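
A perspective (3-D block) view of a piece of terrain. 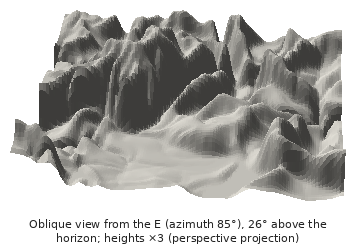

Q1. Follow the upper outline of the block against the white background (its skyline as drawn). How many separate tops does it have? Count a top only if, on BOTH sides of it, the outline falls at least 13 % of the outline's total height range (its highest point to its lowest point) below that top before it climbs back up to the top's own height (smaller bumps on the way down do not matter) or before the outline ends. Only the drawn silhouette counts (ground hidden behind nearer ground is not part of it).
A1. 3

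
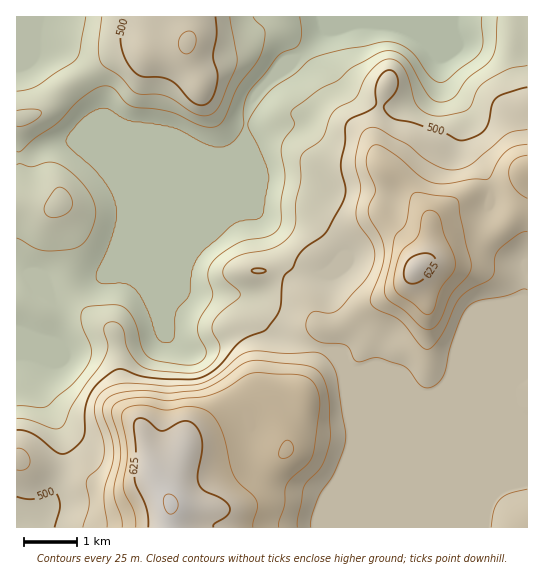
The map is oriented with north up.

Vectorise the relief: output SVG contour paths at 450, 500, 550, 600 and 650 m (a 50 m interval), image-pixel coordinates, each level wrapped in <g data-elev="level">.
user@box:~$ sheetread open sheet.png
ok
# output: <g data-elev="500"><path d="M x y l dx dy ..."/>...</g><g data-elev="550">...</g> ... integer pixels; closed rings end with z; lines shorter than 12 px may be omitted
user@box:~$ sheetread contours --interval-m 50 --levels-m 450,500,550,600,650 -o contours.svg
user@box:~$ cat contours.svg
<g data-elev="450"><path d="M17 238l17 10 9 3 15 0 17-3 8-5 6-7 5-13 2-10-2-11-6-12-12-13-13-11-12-4-18 5-12-3-4 1"/><path d="M17 151l4 0 14-13 22-14 26-27 12-8 8-3 6 0 5 3 11 13 8 5 37 5 35 15 8 0 5-1 7-8 13-32 18-23 6-12 3-13 0-8-12-13"/><path d="M86 17l-7 36-4 7-38 26-10 4-10 1"/><path d="M497 17l-1 29-4 12-6 7-18 13-11 17-7 5-9 2-9-3-6-7-19-33-9-6-11-2-9 2-26 14-14 13-20 10-26 20-1 4 3 8 0 4-10 13-3 10 4 28-4 24-1 24-3 6-7 5-25 4-11 5-16 11-7 9-3 10 4 16 0 6-12 21-2 9 1 8 7 16-1 6-3 4-7 3-8 1-26-3-10-3-4-4-4-5-7-27-10-14-11-4-26 1-6 3-2 6 1 11 9 24-1 9-6 11-13 15-24 21-6 2-24-2"/></g><g data-elev="500"><path d="M17 497l16 2 18-7 4 0 4 6 1 8-5 21"/><path d="M254 273l7 0 5-2-3-2-8-1-3 2z"/><path d="M527 87l-23 7-7 4-4 5-4 19-4 8-10 6-14 4-18-8-32-10-16-3-6-4-4-5-1-4 11-14 3-11-1-6-4-4-4-1-4 2-5 5-4 8-1 21-7 5-18 8-4 6-1 18-4 20 5 27-4 13-16 30-23 17-5 7-5 11-8 7-3 8-2 27-14 20-25 11-23 26-9 7-10 4-9 1-28 0-21-3-19-7-9 2-15 12-7 10-6 16-1 28-7 9-11 7-4 1-5-2-26-19-8-3-6 0"/><path d="M126 17l-5 14 0 12 4 15 8 12 9 6 19 1 9 3 7 5 14 16 6 3 5 1 5-1 4-5 6-17 0-9-4-16 4-23-2-17"/></g><g data-elev="550"><path d="M297 527l1-9 6-31 3-5 15-16 8-23-1-38-2-16-5-14-10-8-10-2-45-5-14 4-24 17-17 8-33 4-22-2-17 0-15 3-9 5-3 6 0 8 8 24 3 16-1 10-9 30 3 34"/><path d="M527 144l-12 2-9 5-7 8-8 16-4 4-14 0-31 5-9-1-10-4-24-21-17-12-7-1-4 2-4 7-1 9 9 27-6 16-1 7 2 6 11 19 3 15-2 16-11 28 0 6 6 6 22 11 23 27 4 2 4 0 12-15 13-29 6-8 8-7 18-9 5-4 2-6 1-14 4-7 19-16 9-2"/></g><g data-elev="600"><path d="M253 527l4-18 0-8-4-6-15-13-4-7-11-41-5-11-5-8-8-5-11-3-9 0-19 3-25-5-9 1-6 2-3 3-1 6 5 36-4 34 2 7 9 18 2 15"/><path d="M281 458l6 0 6-5 0-7-4-6-4 1-5 6-1 7z"/><path d="M425 314l5 0 3-3 7-21 13-17 2-8-1-10-9-20-6-18-4-5-5-2-4 1-4 4-5 22-12 11-4 5-4 12-3 16 0 6 3 6 16 10z"/></g><g data-elev="650"><path d="M170 514l5-2 3-7-3-8-6-3-4 2-2 6 3 8z"/></g>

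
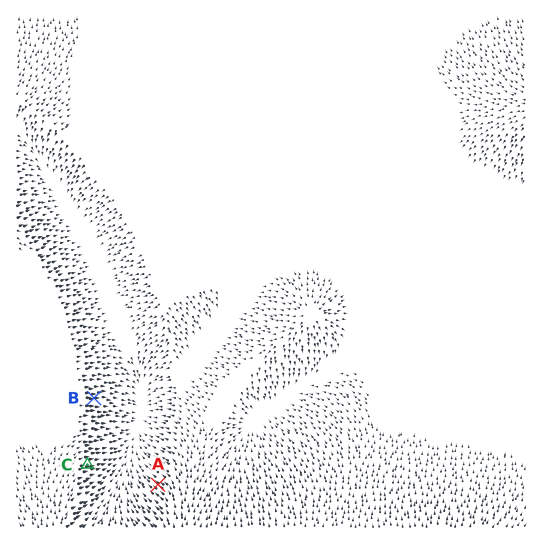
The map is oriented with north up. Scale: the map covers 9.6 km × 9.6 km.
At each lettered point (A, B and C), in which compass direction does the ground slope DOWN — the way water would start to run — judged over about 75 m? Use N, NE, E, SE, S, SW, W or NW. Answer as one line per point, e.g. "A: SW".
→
A: NW
B: E
C: E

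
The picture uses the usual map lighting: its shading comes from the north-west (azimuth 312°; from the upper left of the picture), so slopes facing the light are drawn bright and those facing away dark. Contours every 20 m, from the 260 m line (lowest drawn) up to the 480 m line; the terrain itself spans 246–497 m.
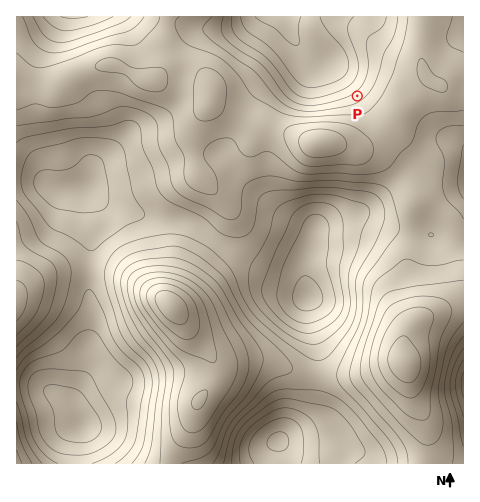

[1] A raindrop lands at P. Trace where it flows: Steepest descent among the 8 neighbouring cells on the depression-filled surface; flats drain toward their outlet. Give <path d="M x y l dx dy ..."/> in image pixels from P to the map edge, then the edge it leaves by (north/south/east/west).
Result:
<path d="M357 96l-29-29 0-1-7 0-28-27-3-7-2-15"/>
exit: north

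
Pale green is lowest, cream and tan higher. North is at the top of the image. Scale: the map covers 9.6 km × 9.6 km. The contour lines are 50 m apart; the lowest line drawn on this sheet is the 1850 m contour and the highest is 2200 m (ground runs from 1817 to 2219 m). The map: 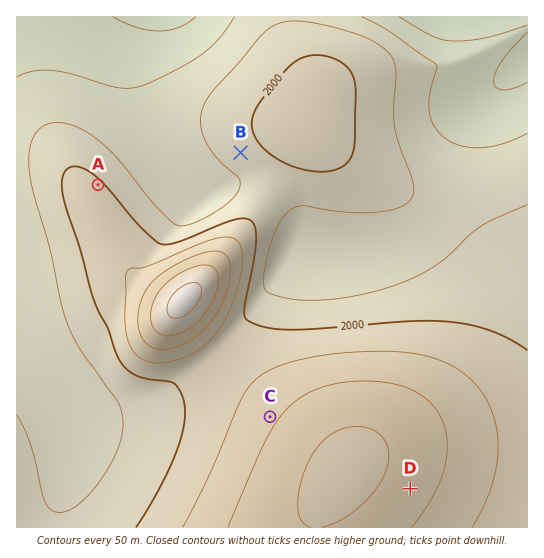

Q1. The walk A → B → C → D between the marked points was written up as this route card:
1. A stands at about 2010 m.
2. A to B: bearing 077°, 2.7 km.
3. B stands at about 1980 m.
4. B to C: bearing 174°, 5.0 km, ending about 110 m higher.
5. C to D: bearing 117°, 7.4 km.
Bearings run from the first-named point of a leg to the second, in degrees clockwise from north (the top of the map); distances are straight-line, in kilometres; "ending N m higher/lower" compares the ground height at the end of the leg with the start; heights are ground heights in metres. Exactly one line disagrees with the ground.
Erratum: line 5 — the distance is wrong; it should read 3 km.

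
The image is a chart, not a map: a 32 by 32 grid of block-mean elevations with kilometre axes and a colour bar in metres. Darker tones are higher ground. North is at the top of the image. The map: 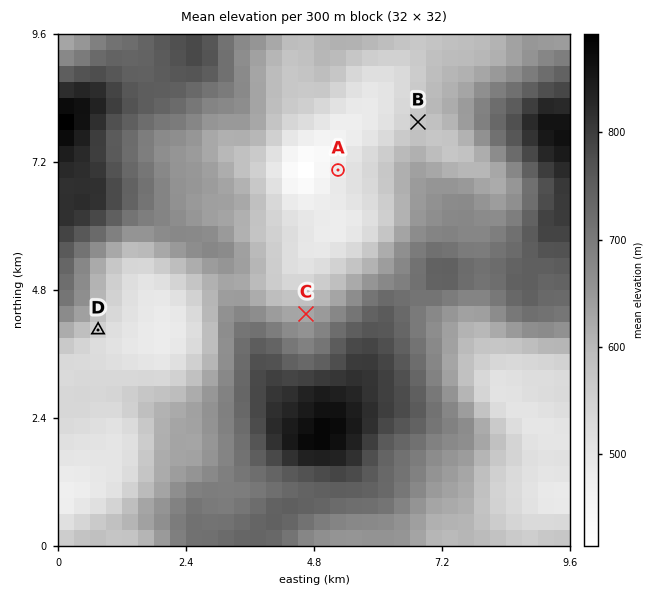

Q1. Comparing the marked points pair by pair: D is lower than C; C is higher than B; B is higher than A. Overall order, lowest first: A D B C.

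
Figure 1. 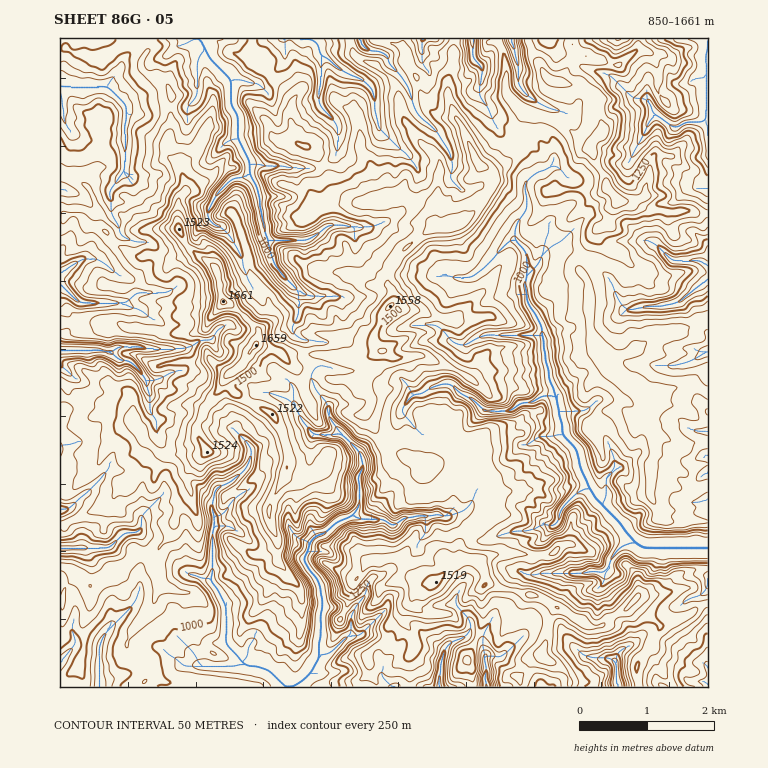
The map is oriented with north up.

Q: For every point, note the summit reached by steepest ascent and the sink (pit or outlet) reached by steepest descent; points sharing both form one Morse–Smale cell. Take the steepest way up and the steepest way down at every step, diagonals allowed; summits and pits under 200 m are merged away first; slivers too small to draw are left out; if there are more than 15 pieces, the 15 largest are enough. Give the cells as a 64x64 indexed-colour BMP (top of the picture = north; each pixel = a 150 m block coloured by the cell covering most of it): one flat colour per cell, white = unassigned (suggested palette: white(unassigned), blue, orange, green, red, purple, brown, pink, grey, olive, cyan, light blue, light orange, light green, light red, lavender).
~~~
<image width="64" height="64" href="data:image/bmp;base64,Qk12CAAAAAAAAHYAAAAoAAAAQAAAAEAAAAABAAQAAAAAAAAIAAATCwAAEwsAABAAAAAAAAAA////ALR3HwAOf/8ALKAsACgn1gC9Z5QAS1aMAMJ34wB/f38AIr28AM++FwDox64AeLv/AIrfmACWmP8A1bDFADMzMzMzMzMzMzMzMzMzMzmZmZmZnMzAAAC7u7u+7u7uMzMzMzMzMzMzMzMzMzMzOZmZmZmczMwAALu7u77u7u4zMzMzMzMzMzMzMzMzMzOZmZmZmczMzMALu7u7vu7u7jMzMzMzMzMzMzMzMzMzMzmZmZmZnMzMzLu7u7u77u7uMzMzMzMzMzMzMzMzMzMzMzmZmZmczMzMu7u7u7vu7u4zMzMzMzMzMzMzMzMzMzMzM5mZmZzMzMy7u7u7u77u7jMzMzMzMzMzMzMzMzMzMzMzmZmZmczMzLu7Ebu7se7uMzMzMzMzMzMzMzMzMzMzMzOZMzmZzMzMyxEREbsRER4zMzMzMzMzMzMzMzMzMzMzMzMzM5nMzMwRERERERERETMzMzMzMzMzMzMzMzMzMzMzMzMzOczBERERERERERERMzczMzMzMzMzMzMzMzMzMzMzMzMzERERERERERERERE3d3MzMzMzMzMzMzMzMzMzMzMzMzMREREREREREREREXd3d3MzMzMzMzMzMzMzMzMzMzMzMRERERERERERERERd3d3d3czMzMzMzMzMzMzMzMzMzERERERERERERERERF3d3d3dzMzMzMzMzMzMzMzMzMzMxEREREREREREREREXd3d3d3czMzMzMzMzMzMzMzMzMzMRERERERERERERERd3d3d3dzMzMzMzMzMzMzMzMzMzMzERERERERERERERF3d3d3d3czMzMzMzMzMzMzMzMzMzMxEREREREREREREXd3d3d3d3MzMzMzMzMzMzMzMzMzMzERERERERERERER93d3d3d3czMzMzMzMzMzMzMzMzMzMRERERERERERERH/d3d3d3dzMzMzMzMzMzMzMzMzMzMxEREREREREREREf/3d3d3d3MzMzMzMzMzMzMzMzMzMxERERERERERERER//93d3d3dzMzMzMzMzMzMzMxETMzERERERERERERERH///d3dmZmMzMzMzMzMzMzMRERExEREREREREREREREf//93dmZmYzMzMzMzMzMzMRERERERERERERERERERER////d2ZmZjMzMzMzMzMzMRERERERERERERERERERERH////2ZmZmMzMzMzMzMzMREREREREREREREREREREREf///2ZmZmYzMzMzMzMzMxERERERERERERERERERERER9mZmZmZmZmMzMzMzMzMzMRERERERERERERERERERERFmZmZmZmZmZjMzMzMzMzMRERERERERERERERERFERBFGZmZmZmZmZmMzMzMzMzMxERERERERERERERERREREREZmZmZmZmZmYzMzMzMzMzMRERERERERERERERRERERERmZmZmZmZmYzMzMzMzMyIxERERERERERERERFERERERGZmZmZmZmYzMzMyIiIiIiERERERERERERERFEREREREZmZmZmZmZjMzMyIiIiIiIREREREREREREREURERERERmZmZoiIiIMzMyIiIiIiIhEREREREREREREURERERERIiIiIiIiIiDMyIiIiIiIiIRERERERERERERREREREREiIiIiIiIiIgyIiIiIiIiIiERERERERERERFERERERESIiIiIiIiIiCIiIiIiIiIiIREREREREREREURERERERIiIiIiIiIiIIiIiIiIiIiIhERERERERERERREREREREiIiIiIiIiIgiIiIiIiIiIhERERERERERERFERERERESIiIiIiIiIgiIiIiIiIiIiIRERERERERERFERERERERIiIiIiIIogiIiIiIiIiIiIhERERERERERERREREREREiIiIIiIiIiIiIiIiIiIiIiIRERERERERERFERERERESIiIIiIiIiIiIiIiIiIiIiIiIRERERERERERRERERERIiCIiIiIiIiIiIiIiIiIiIiIiIhEREREREREUREREREKCIiIiIiIiIiIiIiIiIiIiIiIiIRERERERERREREREQiIiIiIiIiIiIiIiIiIiIiIiIiIiEREREREREURFVVVSIiIiIiIiIiIiIiIiIiIiIiIiIiIhERERERERVVVVVVIiIiIiIiIiIiIiIiIiIiIiIiIiIiIRERERERVVVVVVUiIiIiIiIiIiIiIiIiIiIiIiIiIiIhERERERFVVVVVVSIiIiIiIiIiIiIiIiIiIiIiIiIiIqoRERERFVVVVVVVIiIiIiIiIiIiIiIiIiIiIiIiIiIqqqEREREVVVVVVVUiIiIiIiIiIiIiIiIiIiIiIiIiIqqqoREREVVVVVVVVSIiIiIiIiIiIiIiIiIiIiIiIiIiqqqqEREd1VVVVVVVIiIiIiIiIiIiIiIiIiIiIiIiIiKqqqoREd3VVVVVVVUiIiIiIiIiIiIiIiIiIiIiIiIiKqqqqh3d3dVVVVVVVSIiIiIiIiIiIiIiIiIiIiIiIiIqqqqt3d3d1VVVVVVVIiIiIiIiIiIiIiIiIiIiIiIiIqqqqt3d3d3VVVVVVVUiIiIiIiIiIiIiIiIiIiIiIiIiqqqq3d3dVVVVVVVVVSIiIiIiIiIiIiIiIiIiIiIiIiIqqqrd3QBVVVVVVVVVIiIiIiIiIiIiIiIiIiIiIiIiIiqqqt3QAFVVBVVVVVUiIiIiIiIiIiIiIiIiIiIiIiIiKqqq3dAAAAAABVVVVSIiIiIiIiIiIiIiIiIiIiIiIiIqqq3dAAAAAAAFVVVV"/>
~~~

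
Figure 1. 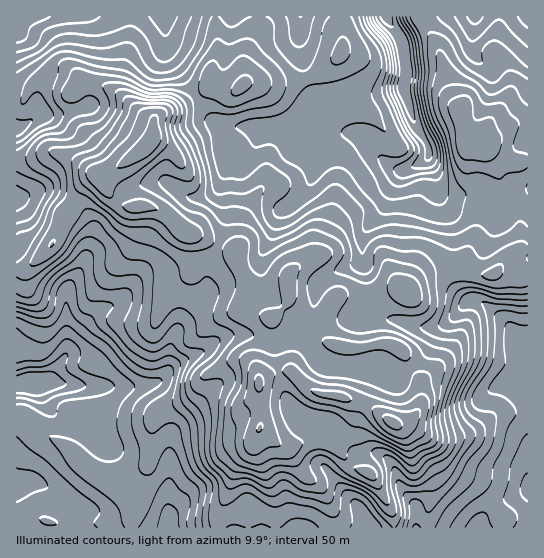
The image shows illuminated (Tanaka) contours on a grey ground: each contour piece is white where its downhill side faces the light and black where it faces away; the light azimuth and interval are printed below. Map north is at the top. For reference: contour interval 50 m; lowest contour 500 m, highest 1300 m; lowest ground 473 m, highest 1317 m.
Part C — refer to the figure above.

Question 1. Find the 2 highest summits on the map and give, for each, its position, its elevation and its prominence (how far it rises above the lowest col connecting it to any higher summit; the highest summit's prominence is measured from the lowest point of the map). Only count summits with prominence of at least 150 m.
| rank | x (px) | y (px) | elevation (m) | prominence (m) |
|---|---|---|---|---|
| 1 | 391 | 422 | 1317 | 844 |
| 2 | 149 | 145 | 1285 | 191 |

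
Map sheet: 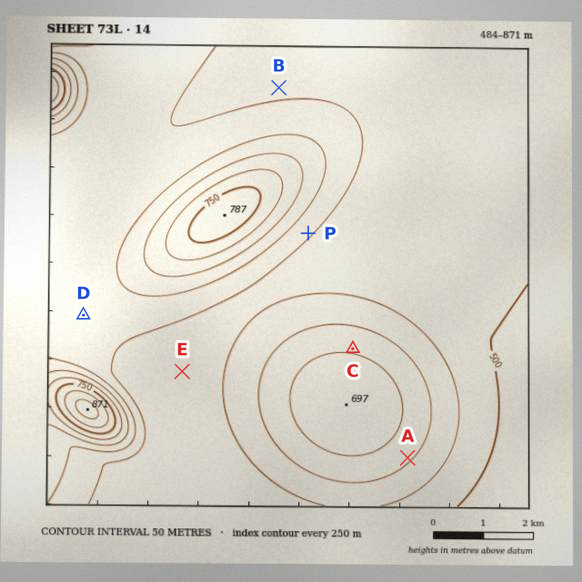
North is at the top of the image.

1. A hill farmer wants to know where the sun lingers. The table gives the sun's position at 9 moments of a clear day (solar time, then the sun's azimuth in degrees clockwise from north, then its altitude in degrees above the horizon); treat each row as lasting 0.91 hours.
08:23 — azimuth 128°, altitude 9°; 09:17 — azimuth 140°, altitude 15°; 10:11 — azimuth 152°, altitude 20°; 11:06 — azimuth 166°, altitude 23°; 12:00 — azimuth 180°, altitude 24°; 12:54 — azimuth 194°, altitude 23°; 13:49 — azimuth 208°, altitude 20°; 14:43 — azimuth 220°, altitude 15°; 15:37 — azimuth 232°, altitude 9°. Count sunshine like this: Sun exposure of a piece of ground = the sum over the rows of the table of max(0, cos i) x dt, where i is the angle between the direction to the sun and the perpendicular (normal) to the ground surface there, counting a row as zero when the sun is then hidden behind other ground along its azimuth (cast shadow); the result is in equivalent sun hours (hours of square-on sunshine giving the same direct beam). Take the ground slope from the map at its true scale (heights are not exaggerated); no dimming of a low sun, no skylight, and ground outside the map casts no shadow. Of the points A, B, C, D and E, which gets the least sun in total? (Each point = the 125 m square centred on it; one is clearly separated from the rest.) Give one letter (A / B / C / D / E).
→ C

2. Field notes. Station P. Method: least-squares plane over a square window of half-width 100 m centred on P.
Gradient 5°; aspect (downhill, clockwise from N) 133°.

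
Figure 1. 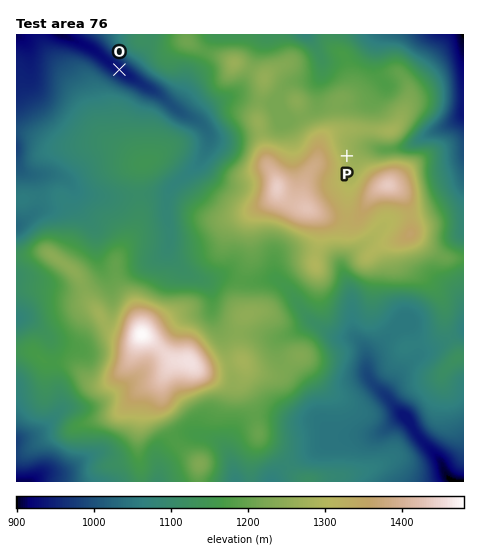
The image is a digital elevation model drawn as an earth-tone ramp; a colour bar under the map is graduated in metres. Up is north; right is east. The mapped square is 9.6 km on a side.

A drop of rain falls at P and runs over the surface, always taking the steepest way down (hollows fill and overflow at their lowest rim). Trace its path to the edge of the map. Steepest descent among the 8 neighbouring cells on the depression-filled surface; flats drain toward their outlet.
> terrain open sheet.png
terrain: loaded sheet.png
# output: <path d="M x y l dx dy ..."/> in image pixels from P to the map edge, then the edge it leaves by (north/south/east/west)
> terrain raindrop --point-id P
<path d="M347 156l2 0 4-4 7-3 39 0 1-1 4 0 14-7 8-6 21-9 16-12"/>
exit: east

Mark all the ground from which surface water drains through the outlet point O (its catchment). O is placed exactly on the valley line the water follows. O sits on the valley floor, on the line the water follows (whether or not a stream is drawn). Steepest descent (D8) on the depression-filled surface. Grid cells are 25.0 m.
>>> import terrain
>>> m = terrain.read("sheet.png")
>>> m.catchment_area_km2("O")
18.09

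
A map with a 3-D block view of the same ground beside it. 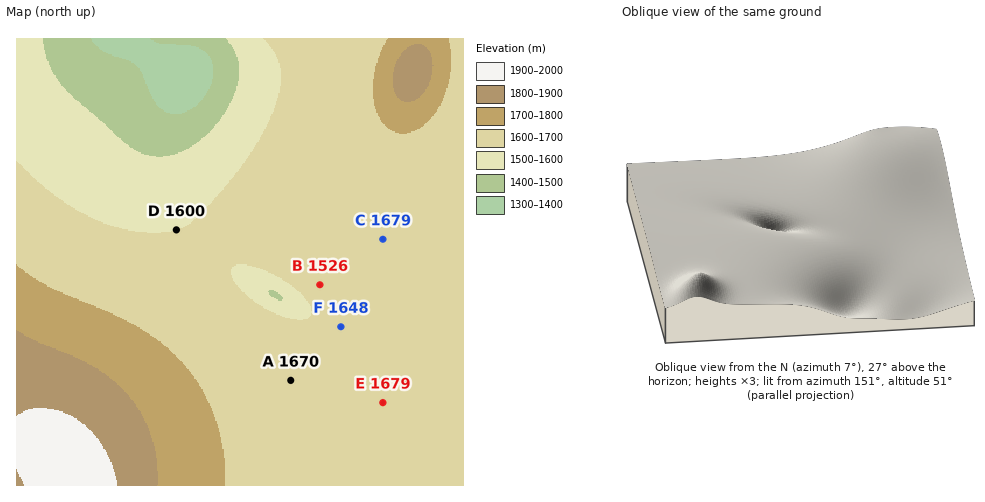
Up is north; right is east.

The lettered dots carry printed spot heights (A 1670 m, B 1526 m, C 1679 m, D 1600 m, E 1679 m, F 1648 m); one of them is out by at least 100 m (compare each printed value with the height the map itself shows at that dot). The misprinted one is B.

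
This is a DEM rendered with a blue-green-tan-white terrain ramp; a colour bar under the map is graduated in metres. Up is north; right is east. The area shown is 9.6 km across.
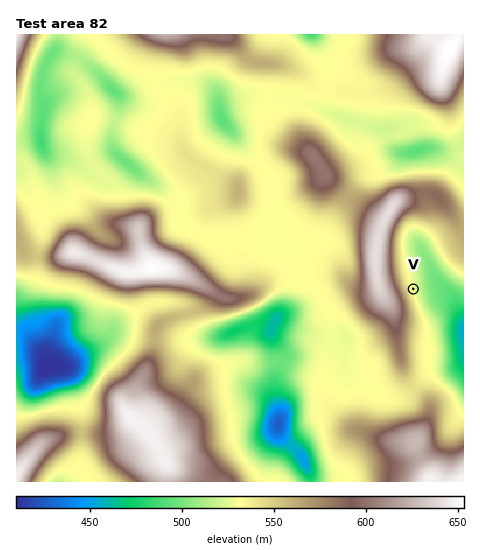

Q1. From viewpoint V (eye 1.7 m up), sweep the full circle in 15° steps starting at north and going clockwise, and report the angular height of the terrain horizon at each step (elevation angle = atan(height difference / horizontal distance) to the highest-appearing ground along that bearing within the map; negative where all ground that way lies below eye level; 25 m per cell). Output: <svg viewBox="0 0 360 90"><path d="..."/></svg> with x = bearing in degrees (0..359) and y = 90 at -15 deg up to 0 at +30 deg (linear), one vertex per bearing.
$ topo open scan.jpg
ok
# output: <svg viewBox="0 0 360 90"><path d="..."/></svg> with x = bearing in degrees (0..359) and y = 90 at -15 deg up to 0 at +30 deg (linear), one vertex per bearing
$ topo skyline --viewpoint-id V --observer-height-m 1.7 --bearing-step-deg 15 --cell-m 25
<svg viewBox="0 0 360 90"><path d="M0 56l15 1 15 0 15 1 15 0 15 2 15 3 15 2 15 0 15-1 15-3 15-4 15-2 15-5 15-5 15-4 15-2 15-1 15 2 15 2 15 3 15 3 15 3 15 2"/></svg>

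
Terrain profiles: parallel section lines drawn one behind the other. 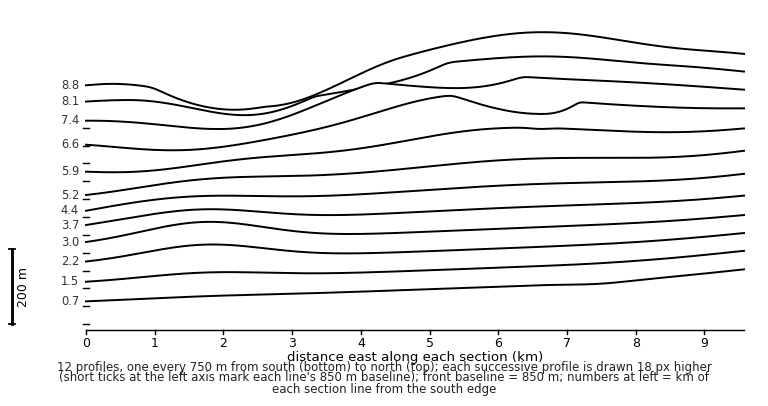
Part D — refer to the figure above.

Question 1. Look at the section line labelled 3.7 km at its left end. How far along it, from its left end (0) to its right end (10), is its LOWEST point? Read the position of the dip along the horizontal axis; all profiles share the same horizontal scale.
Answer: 0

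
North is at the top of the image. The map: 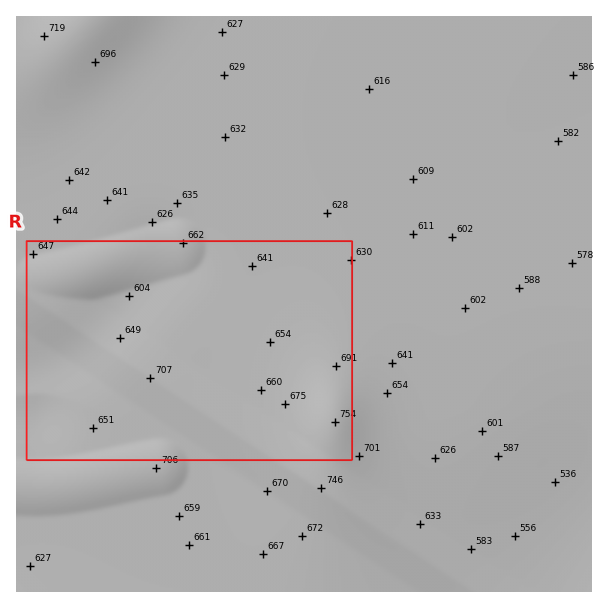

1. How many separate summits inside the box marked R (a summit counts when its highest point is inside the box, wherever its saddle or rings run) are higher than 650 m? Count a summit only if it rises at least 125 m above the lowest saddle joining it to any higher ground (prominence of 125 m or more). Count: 1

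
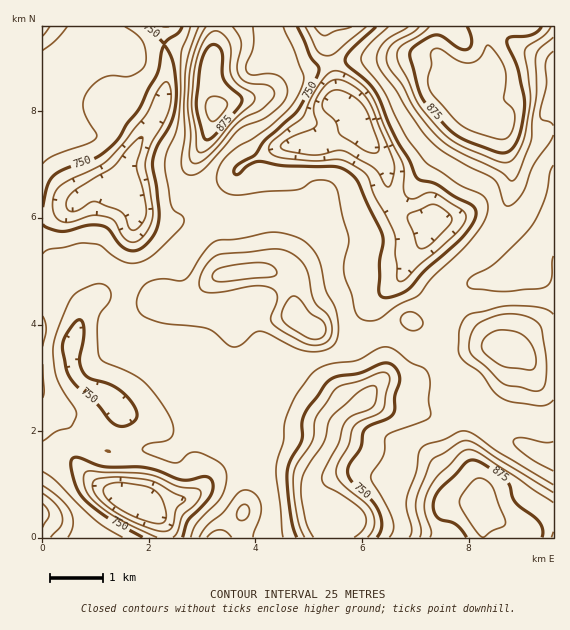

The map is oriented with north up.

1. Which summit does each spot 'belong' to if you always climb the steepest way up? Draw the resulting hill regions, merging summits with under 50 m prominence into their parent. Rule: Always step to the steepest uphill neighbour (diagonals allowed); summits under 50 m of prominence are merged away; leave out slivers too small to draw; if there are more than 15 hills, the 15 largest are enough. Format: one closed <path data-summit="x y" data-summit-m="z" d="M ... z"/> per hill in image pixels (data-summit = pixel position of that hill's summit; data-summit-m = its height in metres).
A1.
<path data-summit="312 328" data-summit-m="871" d="M357 123l-37 20-37 3-38 17-48 50-14 6-26 2-14-4-5-4-6-14-20-13-11 0-13 5-14 14 0 10 8 25 1 27 10 21 0 9-11 16-11 32 0 16 3 11 13 14 16 8 17 19 27 9 24 15 24 30 4 9 0 15 22-24 20-15 1-21 10-37 5 8 16 8 27 9 35 7 10-13 20-12 12-17-2-12-17-31 1-16 14-22 29-27 23-37 2-14-22-11-10-10-6-15-3-22z"/><path data-summit="497 124" data-summit-m="907" d="M553 26l-228 1 10 50 3 27 16 12 7 15 21 28 4 8 3 22 6 15 10 10 22 11-2 14-16 24-6 14 29 29 5 3 14-2 24-25 28-5 20-12 10 5 21 1z"/><path data-summit="215 109" data-summit-m="905" d="M324 26l-159 1 2 50-4 24-6 16-24 35-14 31 0 8 14 9 7 15 17 6 20 0 14-4 6-4 48-50 38-17 37-3 37-20-3-7-17-15-2-24z"/><path data-summit="480 505" data-summit-m="906" d="M384 391l-11 0-9 11-19 11-7 7-7 24-20 32-1 17 13 34 2 11 229-1-1-79-12-3-30-17-30-23-21-21-27 11-10 1-19-9z"/><path data-summit="512 351" data-summit-m="862" d="M524 265l-21 12-28 5-27 27-11 0-5-3-26-25-3-7-30 29-14 22 0 20 18 31 0 8-6 8 13-1 16 4 23 11 10-1 27-11 21 21 30 23 30 17 12 3 1-186-21-2z"/><path data-summit="43 27" data-summit-m="840" d="M164 26l-122 1 1 188 5 0 21-8 19-16 13-5 11 0 5 5 2 0 0-8 8-20 11-20 19-26 6-16 4-24z"/><path data-summit="217 537" data-summit-m="839" d="M243 445l-2 7-20 15-28 28-8 4-14 2-24 7 14 11 4 8 1 10 158 1-1-11-13-34 0-12 3-6-21-12-39-10-8-4z"/><path data-summit="43 513" data-summit-m="856" d="M68 459l-26 1 1 78 123-1-1-10-9-13-20-13-36-15-25-24z"/>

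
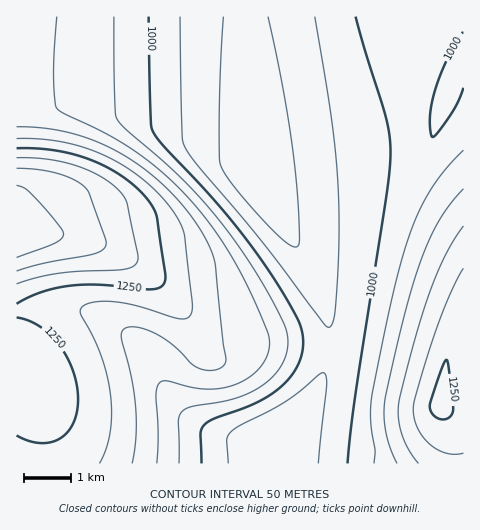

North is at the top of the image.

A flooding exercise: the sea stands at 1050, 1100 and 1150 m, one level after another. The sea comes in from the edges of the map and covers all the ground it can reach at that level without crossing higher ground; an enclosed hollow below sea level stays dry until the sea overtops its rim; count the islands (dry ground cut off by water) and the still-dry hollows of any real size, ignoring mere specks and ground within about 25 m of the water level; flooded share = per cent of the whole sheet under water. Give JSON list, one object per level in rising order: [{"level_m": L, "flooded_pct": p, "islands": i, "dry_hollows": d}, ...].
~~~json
[{"level_m": 1050, "flooded_pct": 49, "islands": 0, "dry_hollows": 0}, {"level_m": 1100, "flooded_pct": 59, "islands": 0, "dry_hollows": 0}, {"level_m": 1150, "flooded_pct": 69, "islands": 0, "dry_hollows": 0}]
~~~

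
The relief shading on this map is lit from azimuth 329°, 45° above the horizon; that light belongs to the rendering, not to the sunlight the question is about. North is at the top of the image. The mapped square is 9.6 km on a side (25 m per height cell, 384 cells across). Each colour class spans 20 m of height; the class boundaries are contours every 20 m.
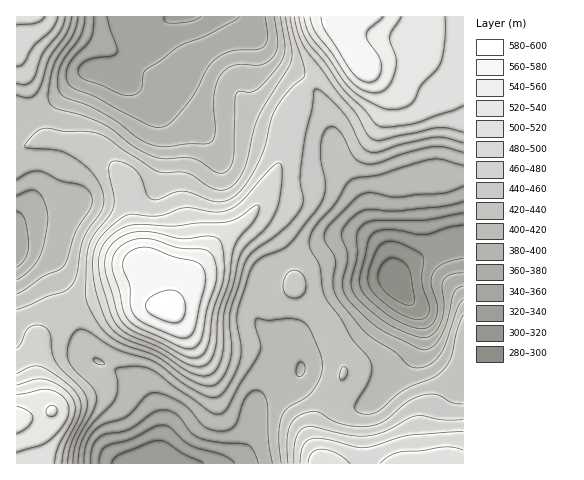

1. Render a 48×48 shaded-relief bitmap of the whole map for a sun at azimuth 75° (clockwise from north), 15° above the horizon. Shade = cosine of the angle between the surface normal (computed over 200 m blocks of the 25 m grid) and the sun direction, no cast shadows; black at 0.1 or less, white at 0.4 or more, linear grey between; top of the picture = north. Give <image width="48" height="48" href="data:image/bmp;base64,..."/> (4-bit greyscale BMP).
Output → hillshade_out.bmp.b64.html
<image width="48" height="48" href="data:image/bmp;base64,Qk32BAAAAAAAAHYAAAAoAAAAMAAAADAAAAABAAQAAAAAAIAEAAATCwAAEwsAABAAAAAAAAAAAAAAABEREQAiIiIAMzMzAERERABVVVUAZmZmAHd3dwCIiIgAmZmZAKqqqgC7u7sAzMzMAN3d3QDu7u4A////AIiK3/7bmYiHdmZmZmZTISWJqpiHiIiImYiK3/7KmIiHZVZmZ2ZUIjaKqpiIiIiImYiJzv65iImHZVVmd3dUM1eaqpmIiIiImZiJvv65iJmHZVVniYdURGiqqpmHeIiZmZmIrf65iJmXZVVniphlVXmqqpmHd4mZmZmIrf7KmZmYZVVnmqhlZniZmZmHZ4mZmZiIvf7KmZmHZUVoq6hmd3eImZmHZ3iZmYiJzu26qZmHVERoq6h3iHZ3iZmYd3iJmIiazdyqmZh2QzV5u6h4iHZmiZqYh4iIiHibzcupmYhkMjWKu6mImYZWeKqpiIh3d3ibzLqYiHZTEkabzLmImYZVeaqpmZh2Zniau6mHZlQxEli8zLqZmYZWeaqpmql2VXiKqph1VEMhJHrN3LqZmXZWiqqqqql1RHeJqpdUMiIjRpve7bqZmHZnmrqqu7lkM3iJmYZDIiNFaKzu7bmIiHZoq7u7y7ljIoiJmIZCESRWeazv7bmIh3d5vMzMy6hCIoiIiHZCEjVniazv7bh3d3iazN3dy5YyI3eIh3UyIkZ4iave7bl3d4mr3d3cuXQyNHd4h2QyI1Z4iZrN7sl2Z5q83d3Lp1MzVnd4h1MhJGd4iZq979qGZ5q8zd3KhkNFd2Z3dkIRNWeIiZq979uHeJq7zN3KhlRWeGZndkISNWeJmZq87tqHeJqrvN25dlVniFVndkISRniaqpqs3MqYiZqrvNy5dmZ3iFVndkMzVnmrupmau7qZmaq7u8yodmeIiFVndlREV4mrqZiZqqqpmqu7q7qYdmeIiFVndmVVZ4mqmIiZmJmqqqu6qqmHdneIiFZnd2ZVV4mYiImZh4mqqqqqqph3d3d4iGdnd3ZUV5mYiJmph2iaqaqqqph3d3d3iId3d3ZUV5mYiJqphleaqqqqqph3eId4iIh2d3ZEV5qYiJqphlaJqqqqqph3iIh4iJh2d3ZUWKqpiZqphlV4qqqqmYiIiIiIiJh3d3ZWeaupmZqpdlVomqqpmHeIiIiHd4h3d3Zniru5mZqYdlVXmqqph2Z4iIiHdoiIh3d4q8upmJmYZVVWiqqpdlZ4iIh3ZoiIiHiKvMupiIiHZVVWeaqpdUVoiIh2ZXeIiImbzLqYiIh2ZmZWeaqoZURnh4h3ZneImZqru6mYh3d2ZmZVeaqYZERXd4iHd3eJmaq7upmId3dmZnZVeJqYZDRWeIiIiHiaqqq7qpiId3dmZ3dlaJmXUzRniIiYiHiru6qqqYiIh3ZmZ4dlZ4mFMjR4mYiZiHm9y7qpmHd4h3ZlZ4hlZ4hkETWJqZiIiIrN3LmYh3d4iHdmaJh2VndSAUeaqpiIiJrN3LmIeIiIiHdmeJh2VVUxAmirupiIiJq83LmIiIiHeId3eJh2QzMRFHmrqpiJmZqrzLqZmZmHd4iIiIh1MRESRpqqqZiJmZmazMuqmZmIeIiIiIhkEAAkaJqqqYiJmoiazdy6qZmIiIh4iIdTAAE2eJmaqYiJqoiKze3LmYiZiIh3eHZSAAFHiIiZqpiJqg=="/>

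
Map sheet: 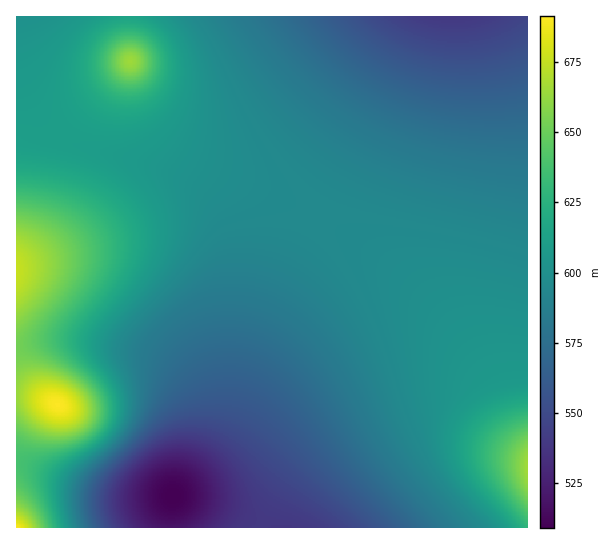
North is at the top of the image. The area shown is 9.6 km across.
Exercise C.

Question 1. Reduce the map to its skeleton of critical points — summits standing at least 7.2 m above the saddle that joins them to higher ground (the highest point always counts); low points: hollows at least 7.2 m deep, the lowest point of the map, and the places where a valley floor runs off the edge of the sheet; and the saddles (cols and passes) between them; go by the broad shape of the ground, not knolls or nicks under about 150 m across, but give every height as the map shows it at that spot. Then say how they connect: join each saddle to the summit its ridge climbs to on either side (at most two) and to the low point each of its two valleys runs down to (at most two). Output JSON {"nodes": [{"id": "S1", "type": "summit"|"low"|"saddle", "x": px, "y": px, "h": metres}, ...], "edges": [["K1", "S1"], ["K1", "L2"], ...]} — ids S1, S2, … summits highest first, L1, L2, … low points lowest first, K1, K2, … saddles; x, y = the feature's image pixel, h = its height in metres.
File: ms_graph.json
{"nodes": [
{"id": "S1", "type": "summit", "x": 17, "y": 527, "h": 691},
{"id": "S2", "type": "summit", "x": 58, "y": 405, "h": 691},
{"id": "S3", "type": "summit", "x": 17, "y": 271, "h": 676},
{"id": "S4", "type": "summit", "x": 527, "y": 469, "h": 666},
{"id": "S5", "type": "summit", "x": 130, "y": 62, "h": 664},
{"id": "L1", "type": "low", "x": 173, "y": 495, "h": 509},
{"id": "L2", "type": "low", "x": 451, "y": 17, "h": 539},
{"id": "L3", "type": "low", "x": 25, "y": 18, "h": 601},
{"id": "K1", "type": "saddle", "x": 17, "y": 461, "h": 638},
{"id": "K2", "type": "saddle", "x": 55, "y": 137, "h": 610},
{"id": "K3", "type": "saddle", "x": 315, "y": 217, "h": 595}],
"edges": [["K1", "S2"], ["K1", "S1"], ["K1", "L1"], ["K2", "S3"], ["K2", "S5"], ["K2", "L1"], ["K2", "L3"], ["K3", "S4"], ["K3", "S5"], ["K3", "L1"], ["K3", "L2"]]}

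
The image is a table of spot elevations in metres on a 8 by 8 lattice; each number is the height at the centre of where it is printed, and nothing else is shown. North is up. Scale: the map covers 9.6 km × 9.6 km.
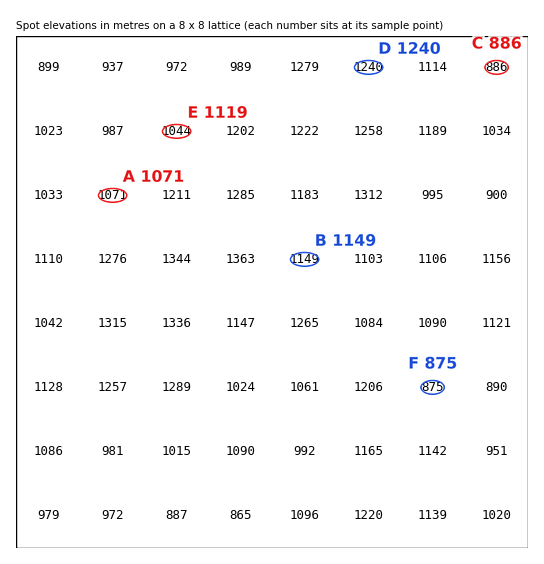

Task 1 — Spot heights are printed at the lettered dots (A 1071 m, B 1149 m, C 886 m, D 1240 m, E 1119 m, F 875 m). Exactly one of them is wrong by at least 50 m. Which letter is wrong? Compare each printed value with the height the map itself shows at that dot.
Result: E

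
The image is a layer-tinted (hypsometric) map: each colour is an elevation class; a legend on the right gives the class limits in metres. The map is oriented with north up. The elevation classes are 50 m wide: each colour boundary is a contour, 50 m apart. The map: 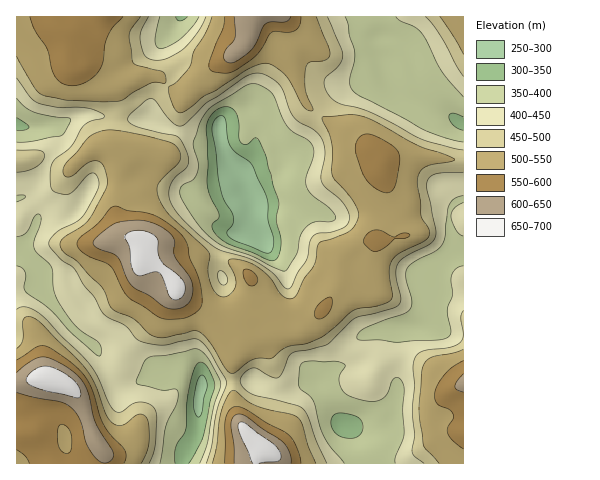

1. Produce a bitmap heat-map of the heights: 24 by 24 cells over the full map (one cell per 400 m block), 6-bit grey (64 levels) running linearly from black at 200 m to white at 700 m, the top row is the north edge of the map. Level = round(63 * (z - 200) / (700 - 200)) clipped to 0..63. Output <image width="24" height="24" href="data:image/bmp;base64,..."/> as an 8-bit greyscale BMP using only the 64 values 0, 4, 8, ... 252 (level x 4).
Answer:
<image width="24" height="24" href="data:image/bmp;base64,Qk12BgAAAAAAADYEAAAoAAAAGAAAABgAAAABAAgAAAAAAEACAAATCwAAEwsAAAABAAAAAAAAAAAAAAEBAQACAgIAAwMDAAQEBAAFBQUABgYGAAcHBwAICAgACQkJAAoKCgALCwsADAwMAA0NDQAODg4ADw8PABAQEAAREREAEhISABMTEwAUFBQAFRUVABYWFgAXFxcAGBgYABkZGQAaGhoAGxsbABwcHAAdHR0AHh4eAB8fHwAgICAAISEhACIiIgAjIyMAJCQkACUlJQAmJiYAJycnACgoKAApKSkAKioqACsrKwAsLCwALS0tAC4uLgAvLy8AMDAwADExMQAyMjIAMzMzADQ0NAA1NTUANjY2ADc3NwA4ODgAOTk5ADo6OgA7OzsAPDw8AD09PQA+Pj4APz8/AEBAQABBQUEAQkJCAENDQwBEREQARUVFAEZGRgBHR0cASEhIAElJSQBKSkoAS0tLAExMTABNTU0ATk5OAE9PTwBQUFAAUVFRAFJSUgBTU1MAVFRUAFVVVQBWVlYAV1dXAFhYWABZWVkAWlpaAFtbWwBcXFwAXV1dAF5eXgBfX18AYGBgAGFhYQBiYmIAY2NjAGRkZABlZWUAZmZmAGdnZwBoaGgAaWlpAGpqagBra2sAbGxsAG1tbQBubm4Ab29vAHBwcABxcXEAcnJyAHNzcwB0dHQAdXV1AHZ2dgB3d3cAeHh4AHl5eQB6enoAe3t7AHx8fAB9fX0Afn5+AH9/fwCAgIAAgYGBAIKCggCDg4MAhISEAIWFhQCGhoYAh4eHAIiIiACJiYkAioqKAIuLiwCMjIwAjY2NAI6OjgCPj48AkJCQAJGRkQCSkpIAk5OTAJSUlACVlZUAlpaWAJeXlwCYmJgAmZmZAJqamgCbm5sAnJycAJ2dnQCenp4An5+fAKCgoAChoaEAoqKiAKOjowCkpKQApaWlAKampgCnp6cAqKioAKmpqQCqqqoAq6urAKysrACtra0Arq6uAK+vrwCwsLAAsbGxALKysgCzs7MAtLS0ALW1tQC2trYAt7e3ALi4uAC5ubkAurq6ALu7uwC8vLwAvb29AL6+vgC/v78AwMDAAMHBwQDCwsIAw8PDAMTExADFxcUAxsbGAMfHxwDIyMgAycnJAMrKygDLy8sAzMzMAM3NzQDOzs4Az8/PANDQ0ADR0dEA0tLSANPT0wDU1NQA1dXVANbW1gDX19cA2NjYANnZ2QDa2toA29vbANzc3ADd3d0A3t7eAN/f3wDg4OAA4eHhAOLi4gDj4+MA5OTkAOXl5QDm5uYA5+fnAOjo6ADp6ekA6urqAOvr6wDs7OwA7e3tAO7u7gDv7+8A8PDwAPHx8QDy8vIA8/PzAPT09AD19fUA9vb2APf39wD4+PgA+fn5APr6+gD7+/sA/Pz8AP39/QD+/v4A////ALS4tLjQvKR0TEyIwOTs0KR8YGBgaIScqMC8sMTMqKiAVER4xOjUuJRkTFBYZIiotLy4uMy0jJiAYDxovMSonIRcSFBcZIystMTM1NiccHhwZDxUnJCAeGxgYGhoZIywvNzs7MiAbGhkYERIiHR4dGBgaHRwaIisxMDUwJBsdGxkYFhwpJiUgGhoaGxwcISgrKCsjGhodHyEgHiYrKikoJiEcGhoZGhsfJiQaGh0gJSorKSorKiorKyojHBkYFxgcHhoaGyAoLDA0LyopKyspKiwqJyUeGRgbGRkbHiUsMzY6MiYkKykhJyorKyofGBgaGRkdJCowOTk2LSQlKR4aIikrKyofGRgZGBwlLDI2OjkyKiIaEg0WHigrLCwoIRoYGhshKDA2ODYtIRUNCQsWGh4iKiwsKh8ZGhodHikuLSohGRQNCQ0WGBkdJysrJx0aGhwgHSMqKiYcGBELCA4WGR0kKiwrJh0aHh4kIyIpKCciGhAJCRIVGSEoLC8sJiAfIh8hJygqKionGxAKDxMVGB8qLTAsKSYkFxkaIigpJyQhGg4OExQXGiIqLCwnIBsYFRgaHSAhHhwhHhEQFBYbIiUnJyEbGBYTHCIlJiYmIiEnJx8XFRggJiIeGxgWFhYXIyktLSsqKCYmKiokHB0kJSAbGBcWFhgbJyswMS0pJSEiJy0xKyYoJyQeGBYWFxkgKiwxMC0qIhoaIisyNCwqKiceGBYWGBwkKy4wLy4rJBoVGicwNzIwKyMbGBcYGiEoA=="/>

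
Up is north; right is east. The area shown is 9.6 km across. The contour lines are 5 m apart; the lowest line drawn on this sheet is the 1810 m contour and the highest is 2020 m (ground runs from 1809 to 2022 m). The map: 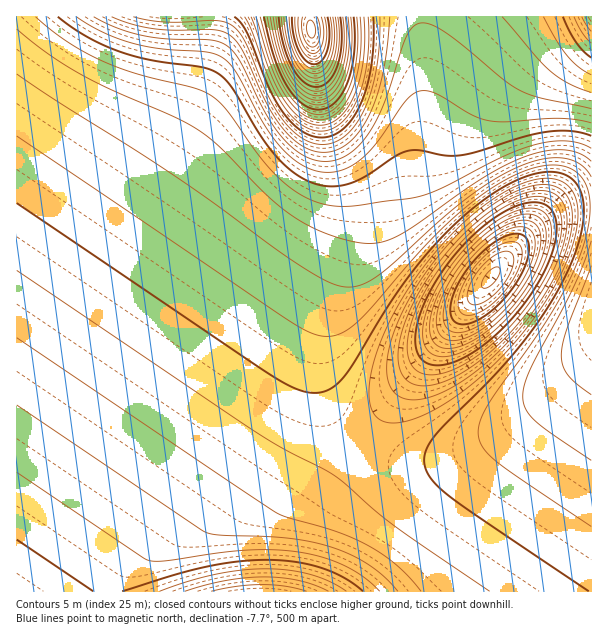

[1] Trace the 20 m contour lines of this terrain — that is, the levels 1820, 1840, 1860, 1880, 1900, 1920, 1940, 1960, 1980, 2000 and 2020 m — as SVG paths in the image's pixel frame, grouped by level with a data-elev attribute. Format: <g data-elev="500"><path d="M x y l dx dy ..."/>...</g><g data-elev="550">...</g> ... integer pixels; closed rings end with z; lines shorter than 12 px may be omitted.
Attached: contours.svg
<g data-elev="1820"><path d="M467 315l-5-1-2-3-2-9 4-15 9-15 12-15 14-10 12-5 9 1 4 6-1 11-4 12-8 13-10 12-11 10-12 7z"/></g><g data-elev="1840"><path d="M185 591l40-10 39-4 35 3 15 5 14 6"/><path d="M446 348l-8-2-5-5-3-8 0-10 2-12 5-14 16-28 23-26 24-19 12-6 10-4 9 0 8 3 4 5 3 8-1 18-8 22-15 24-18 22-21 18-21 12z"/></g><g data-elev="1860"><path d="M17 405l187 127 17 3 69 3 39 8 21 8 18 10 16 13 14 14"/><path d="M422 386l-12-3-7-8-4-10-1-15 4-18 7-20 11-21 13-21 15-19 17-18 18-16 18-13 17-8 15-5 13 0 11 4 6 7 3 10 1 12-2 13-5 17-7 16-20 35-27 32-30 27-15 10-15 7-14 4z"/></g><g data-elev="1880"><path d="M17 136l271 184 21 12 17 4 15-3 16-11 79-88 28-25 25-19 26-15 24-8 19-2 9 2 8 4 6 5 4 7 4 9 1 11-2 24-8 28-12 29-18 31-63 92-7 15-2 12 5 13 12 14 96 65"/></g><g data-elev="1900"><path d="M58 17l29 20 33 15 33 9 50 6 15 6 13 14 29 48 18 23 21 18 21 9 16 1 17-4 15-7 28-19 14-6 10 0 26 6 12 0 16-4 48-15 24-5 24-1 21 5"/></g><g data-elev="1920"><path d="M133 17l34 5 51-1 7 1 7 4 7 6 6 9 22 52 15 26 9 10 11 9 10 5 11 2 12-3 11-7 11-12 8-15 7-18 5-22 2-24 1-27"/><path d="M543 17l13 22 11 17 12 12 12 7"/></g><g data-elev="1940"><path d="M256 17l15 49 13 27 9 12 9 8 9 5 9 2 10-3 9-6 8-10 6-12 4-15 3-18 0-39"/></g><g data-elev="1960"><path d="M270 17l8 34 10 26 14 17 7 5 8 1 7-1 8-5 6-8 5-11 6-27-1-31"/></g><g data-elev="1980"><path d="M281 17l4 25 8 21 10 14 6 4 6 2 6-2 6-4 8-14 4-21-1-25"/></g><g data-elev="2000"><path d="M292 17l2 18 4 15 7 10 9 4 7-3 6-11 2-17-2-16"/></g><g data-elev="2020"><path d="M311 38l3-1 2-7-2-7-3-3-3 2-2 5 2 7z"/></g>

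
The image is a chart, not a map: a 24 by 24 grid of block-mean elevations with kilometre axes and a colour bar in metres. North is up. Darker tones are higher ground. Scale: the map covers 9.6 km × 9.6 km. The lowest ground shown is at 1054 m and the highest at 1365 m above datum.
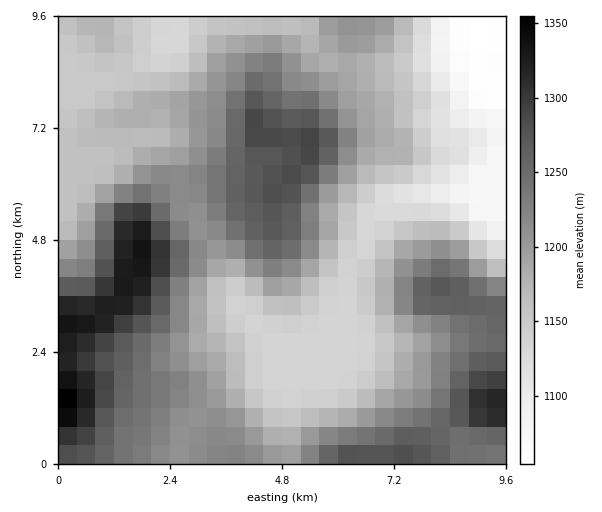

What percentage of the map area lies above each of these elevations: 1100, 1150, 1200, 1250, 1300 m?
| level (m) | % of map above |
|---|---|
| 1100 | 94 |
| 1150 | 77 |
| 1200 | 48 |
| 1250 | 23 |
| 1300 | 6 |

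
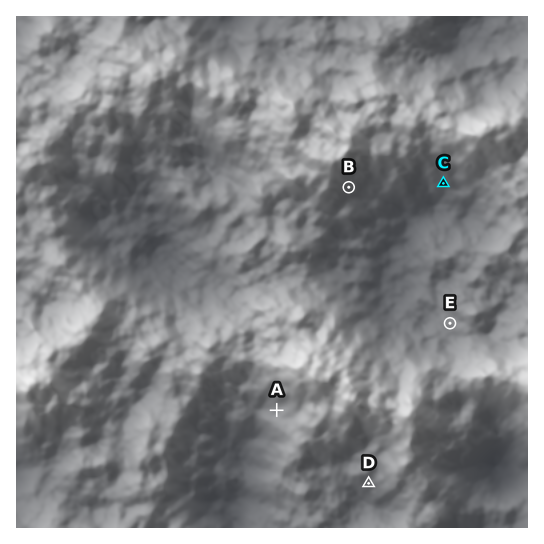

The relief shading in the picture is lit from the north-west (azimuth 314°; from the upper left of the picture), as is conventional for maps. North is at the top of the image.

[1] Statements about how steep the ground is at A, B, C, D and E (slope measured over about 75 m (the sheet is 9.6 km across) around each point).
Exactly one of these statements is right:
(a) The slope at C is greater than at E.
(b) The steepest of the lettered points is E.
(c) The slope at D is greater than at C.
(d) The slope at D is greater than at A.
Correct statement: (a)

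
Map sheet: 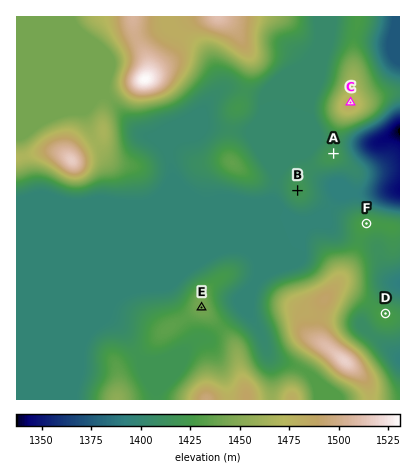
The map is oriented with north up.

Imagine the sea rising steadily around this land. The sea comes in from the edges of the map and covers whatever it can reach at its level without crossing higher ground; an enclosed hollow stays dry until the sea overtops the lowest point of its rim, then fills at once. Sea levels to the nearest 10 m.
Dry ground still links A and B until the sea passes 1410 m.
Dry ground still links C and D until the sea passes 1400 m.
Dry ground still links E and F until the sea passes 1420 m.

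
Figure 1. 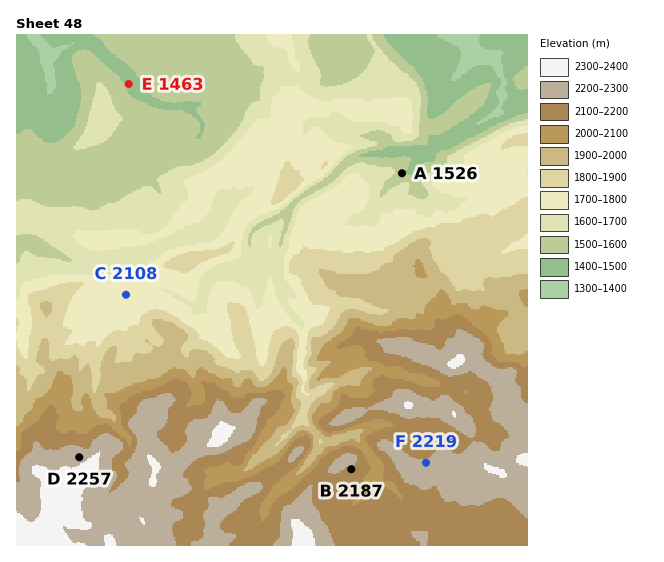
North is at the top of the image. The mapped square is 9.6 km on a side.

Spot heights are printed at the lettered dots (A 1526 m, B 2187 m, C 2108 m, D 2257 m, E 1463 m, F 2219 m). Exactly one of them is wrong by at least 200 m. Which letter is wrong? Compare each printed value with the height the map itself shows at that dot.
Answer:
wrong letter C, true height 1708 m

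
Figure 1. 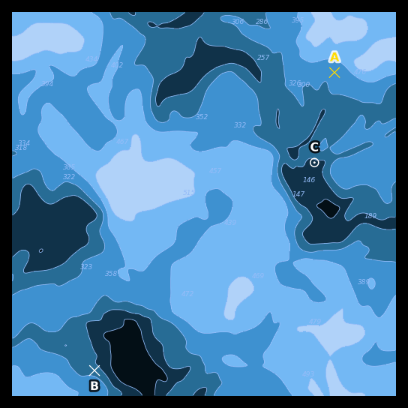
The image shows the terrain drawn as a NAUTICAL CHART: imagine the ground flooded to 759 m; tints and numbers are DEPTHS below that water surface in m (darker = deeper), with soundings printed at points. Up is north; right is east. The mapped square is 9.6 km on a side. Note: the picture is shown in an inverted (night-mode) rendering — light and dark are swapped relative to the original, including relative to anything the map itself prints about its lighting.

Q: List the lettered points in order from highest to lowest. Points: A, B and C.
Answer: C B A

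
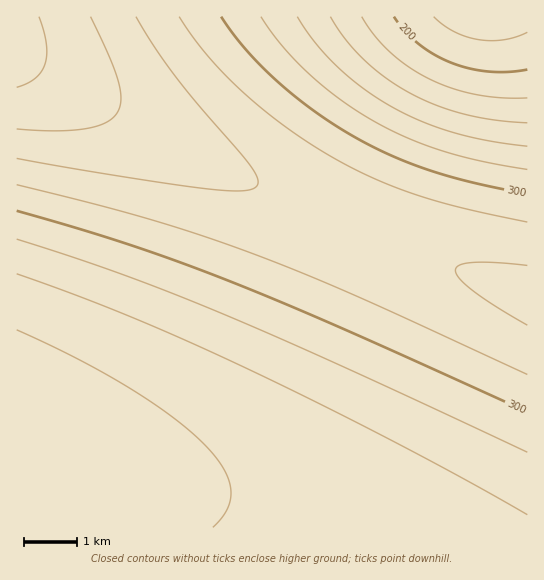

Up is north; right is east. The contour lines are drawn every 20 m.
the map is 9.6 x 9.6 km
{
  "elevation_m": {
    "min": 170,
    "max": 390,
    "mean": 285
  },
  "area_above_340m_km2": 11.1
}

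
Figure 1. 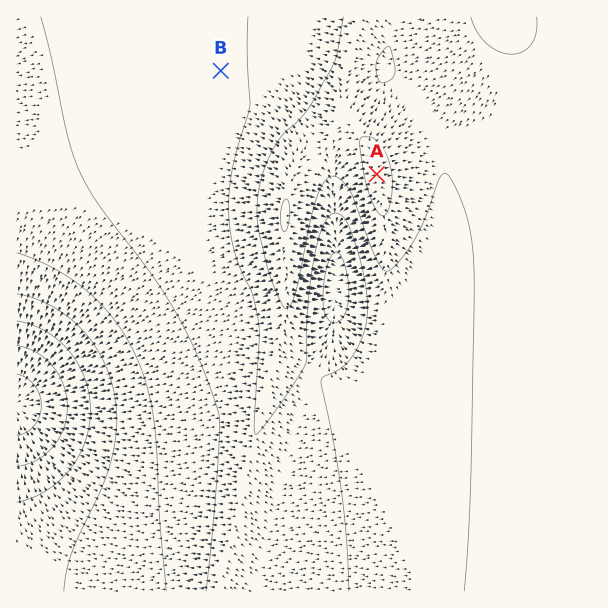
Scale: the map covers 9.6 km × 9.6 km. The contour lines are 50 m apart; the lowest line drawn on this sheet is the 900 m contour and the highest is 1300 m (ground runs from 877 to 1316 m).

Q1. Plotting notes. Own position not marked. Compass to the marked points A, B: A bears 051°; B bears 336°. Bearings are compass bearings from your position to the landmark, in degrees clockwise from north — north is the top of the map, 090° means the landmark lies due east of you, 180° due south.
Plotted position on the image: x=296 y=240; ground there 1280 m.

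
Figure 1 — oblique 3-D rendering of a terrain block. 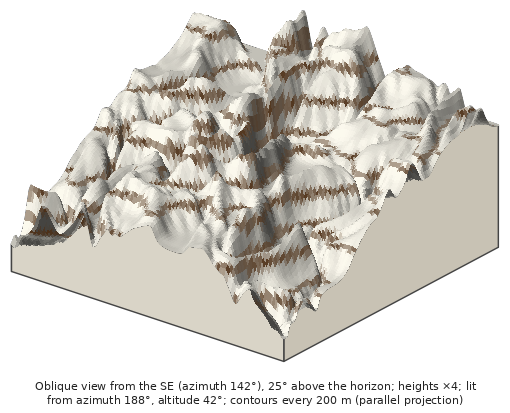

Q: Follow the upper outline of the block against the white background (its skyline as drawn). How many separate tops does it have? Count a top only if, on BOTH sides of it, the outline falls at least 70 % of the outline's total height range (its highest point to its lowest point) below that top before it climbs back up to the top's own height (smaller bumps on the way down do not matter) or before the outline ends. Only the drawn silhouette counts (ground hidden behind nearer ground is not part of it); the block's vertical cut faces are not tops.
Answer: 0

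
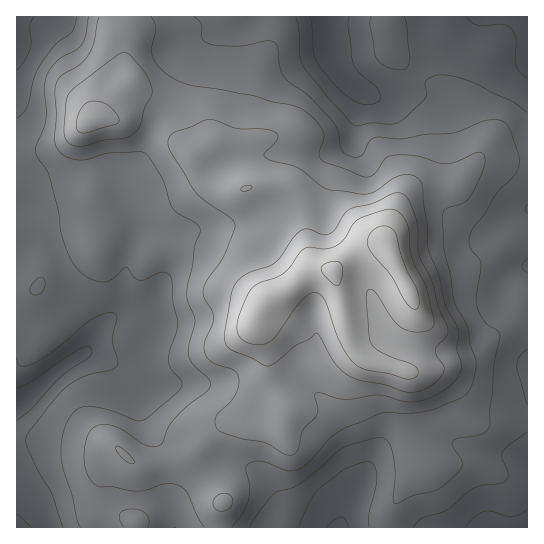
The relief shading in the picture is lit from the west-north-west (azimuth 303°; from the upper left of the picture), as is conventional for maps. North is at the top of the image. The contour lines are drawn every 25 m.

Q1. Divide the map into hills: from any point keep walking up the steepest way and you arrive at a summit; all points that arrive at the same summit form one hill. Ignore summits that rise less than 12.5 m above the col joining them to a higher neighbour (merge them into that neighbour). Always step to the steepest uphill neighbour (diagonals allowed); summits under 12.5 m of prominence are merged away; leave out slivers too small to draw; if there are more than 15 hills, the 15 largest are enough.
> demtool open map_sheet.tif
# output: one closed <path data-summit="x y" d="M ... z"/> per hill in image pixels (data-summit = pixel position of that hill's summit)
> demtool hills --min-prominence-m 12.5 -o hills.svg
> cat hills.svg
<path data-summit="393 259" d="M527 16l-93 0-2 30-5 12-24 29-16 9-14 0-12-5-8-6-16-16-8-16-2-37-76 0-16 9-32 14-8 8-19 52-5 8-14 12-16 39-17 20-2 10-2-9-6-6-20-1-23 7-25 4-30 18 0 201 5-1 13-9 36-31 13-8 10 0 26 15 12 13 6 14 6 24 9 16 15 15 6 23-4 22 1 20-8-10-9-4-36-2-27 18-32 11 116 0-2-7 1-3-2-1 1-10 9-16 21-16 23-10 21 2 15 6 14 16 10 29 8 7 8 3 227-1z"/><path data-summit="94 118" d="M250 16l-233 0-1 183 5 0 25-16 25-4 23-7 20 1 6 6 2 9 2-10 17-20 16-39 14-12 5-8 19-52 8-8 32-14z"/><path data-summit="125 455" d="M93 353l-10 0-13 8-36 31-18 11 1 125 45-1 31-11 24-17 36 2 9 4 9 9-2-19 4-22-5-20-20-23-8-19-4-20-9-16-16-12z"/><path data-summit="333 271" d="M346 148l-14 10-7 25-10 13-21 8-23 12-22 6 8 5 10 20 40 38 5 9 4 52-11 24 0 13 36 39 7 13 12 38 1 11 24-50 2-16-3-17 13-46 6-7 12-2-12-2-10-5-8-8-17-45-15-31-26-32-2-17 8-39 4-9z"/><path data-summit="387 25" d="M433 16l-104 0-1 27 3 14 10 17 20 17 12 5 18-1 20-16 16-21 6-20z"/><path data-summit="223 502" d="M239 465l-20 2-29 16-17 20-1 14 3 10 124 1-6-3-8-7-5-19-9-16-10-10z"/>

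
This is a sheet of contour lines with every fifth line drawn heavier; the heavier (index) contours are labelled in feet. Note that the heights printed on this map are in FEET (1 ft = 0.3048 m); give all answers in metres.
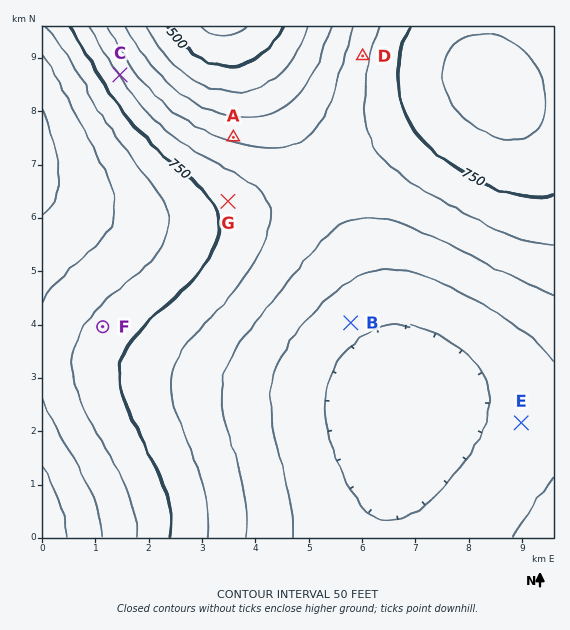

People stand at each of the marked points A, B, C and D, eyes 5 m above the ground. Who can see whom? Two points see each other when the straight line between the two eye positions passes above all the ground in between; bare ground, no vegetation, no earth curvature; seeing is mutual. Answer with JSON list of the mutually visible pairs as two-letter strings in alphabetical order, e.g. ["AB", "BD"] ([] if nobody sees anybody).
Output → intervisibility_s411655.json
["AC", "AD", "CD"]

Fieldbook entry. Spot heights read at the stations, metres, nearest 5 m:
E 175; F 240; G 225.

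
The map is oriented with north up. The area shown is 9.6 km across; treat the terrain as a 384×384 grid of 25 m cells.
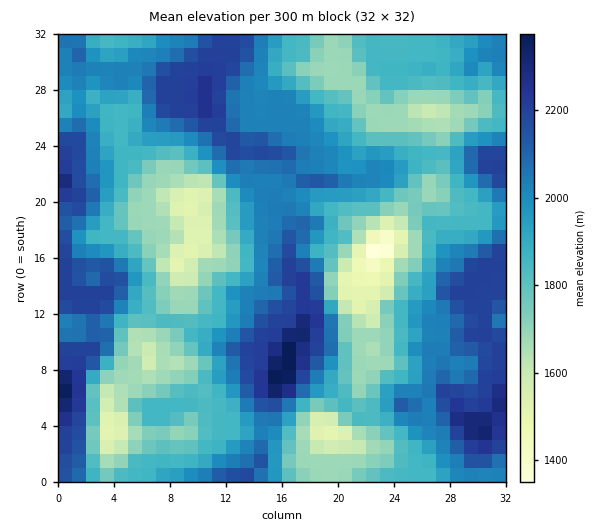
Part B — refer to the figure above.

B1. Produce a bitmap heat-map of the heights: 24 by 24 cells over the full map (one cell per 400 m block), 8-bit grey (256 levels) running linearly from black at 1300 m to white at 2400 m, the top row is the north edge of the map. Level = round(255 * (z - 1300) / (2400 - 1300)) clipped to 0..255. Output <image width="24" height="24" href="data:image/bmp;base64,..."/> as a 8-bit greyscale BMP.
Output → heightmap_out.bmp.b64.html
<image width="24" height="24" href="data:image/bmp;base64,Qk12BgAAAAAAADYEAAAoAAAAGAAAABgAAAABAAgAAAAAAEACAAATCwAAEwsAAAABAAAAAAAAAAAAAAEBAQACAgIAAwMDAAQEBAAFBQUABgYGAAcHBwAICAgACQkJAAoKCgALCwsADAwMAA0NDQAODg4ADw8PABAQEAAREREAEhISABMTEwAUFBQAFRUVABYWFgAXFxcAGBgYABkZGQAaGhoAGxsbABwcHAAdHR0AHh4eAB8fHwAgICAAISEhACIiIgAjIyMAJCQkACUlJQAmJiYAJycnACgoKAApKSkAKioqACsrKwAsLCwALS0tAC4uLgAvLy8AMDAwADExMQAyMjIAMzMzADQ0NAA1NTUANjY2ADc3NwA4ODgAOTk5ADo6OgA7OzsAPDw8AD09PQA+Pj4APz8/AEBAQABBQUEAQkJCAENDQwBEREQARUVFAEZGRgBHR0cASEhIAElJSQBKSkoAS0tLAExMTABNTU0ATk5OAE9PTwBQUFAAUVFRAFJSUgBTU1MAVFRUAFVVVQBWVlYAV1dXAFhYWABZWVkAWlpaAFtbWwBcXFwAXV1dAF5eXgBfX18AYGBgAGFhYQBiYmIAY2NjAGRkZABlZWUAZmZmAGdnZwBoaGgAaWlpAGpqagBra2sAbGxsAG1tbQBubm4Ab29vAHBwcABxcXEAcnJyAHNzcwB0dHQAdXV1AHZ2dgB3d3cAeHh4AHl5eQB6enoAe3t7AHx8fAB9fX0Afn5+AH9/fwCAgIAAgYGBAIKCggCDg4MAhISEAIWFhQCGhoYAh4eHAIiIiACJiYkAioqKAIuLiwCMjIwAjY2NAI6OjgCPj48AkJCQAJGRkQCSkpIAk5OTAJSUlACVlZUAlpaWAJeXlwCYmJgAmZmZAJqamgCbm5sAnJycAJ2dnQCenp4An5+fAKCgoAChoaEAoqKiAKOjowCkpKQApaWlAKampgCnp6cAqKioAKmpqQCqqqoAq6urAKysrACtra0Arq6uAK+vrwCwsLAAsbGxALKysgCzs7MAtLS0ALW1tQC2trYAt7e3ALi4uAC5ubkAurq6ALu7uwC8vLwAvb29AL6+vgC/v78AwMDAAMHBwQDCwsIAw8PDAMTExADFxcUAxsbGAMfHxwDIyMgAycnJAMrKygDLy8sAzMzMAM3NzQDOzs4Az8/PANDQ0ADR0dEA0tLSANPT0wDU1NQA1dXVANbW1gDX19cA2NjYANnZ2QDa2toA29vbANzc3ADd3d0A3t7eAN/f3wDg4OAA4eHhAOLi4gDj4+MA5OTkAOXl5QDm5uYA5+fnAOjo6ADp6ekA6urqAOvr6wDs7OwA7e3tAO7u7gDv7+8A8PDwAPHx8QDy8vIA8/PzAPT09AD19fUA9vb2APf39wD4+PgA+fn5APr6+gD7+/sA/Pz8AP39/QD+/v4A////AMicanqBipKht8TBoG1bWFtqeX+BkKetqM2bTFZ2f3yAkKa3pGhWT1JVW3uDobnUxtGeOD9dZlxwgIWipXFFMDlYaYOgqtHq3N6pPUN5gXhzgIWms4tQRHF+hq+ruOTh4/KpR1ZueH98fpTF3MGMgXpqkbSrxdLR4e6wYFVUV2JxjrHS9e26k2xaeoyjvbLI1dTQmV1JT1JjkbrS6PbRp25XV3qkr62808HDv2dGVWeEo7rR2fXavGZWXYSmqcPL0au0tH1udHp9hKG80NnluGBKWIKjqbzRu87RzqV/ZVlkgZ2uws3Ylj4xWoGfrszRydLIzr2HaE5Xe5Smss/VcDAsNG6HvNHR0dC9xa6DUzFNW2qWudHBejkhJ1x2p7jR0sibl4VvVzgzRmeWscWXfFgeDTttlaOwycCXgXVcWEozTnWhrLy1jHRLKUFwgoKGoMe4jmpZUzYzU3ylrK+hg3NxXFhzc3uAkdjJm3laTz00UYqqq6mloZuVi29fYX2Nr9q6oIFqWVlagayrq7O3s6mop5Z1ao650NK6mIKAdHSNr8jFx72rppiYm4iBgJjH0Mm4jYGVm56wyce9tKupnIx2bm5oX3mUnp2liIGVuMfS1rCoqamoi4JcWFdKSFVke5aOjYqa0NPa1K6oqaePfG9aa15VWWVleaajp6iq0NLY17upl4VrWlllgYF+fYeGjqqwoKOptMbS09CwkndlWVp5gYGEg5Ojp7GjgIaRoam70dC5mYF1WmN/f3+Bg4ydqQ=="/>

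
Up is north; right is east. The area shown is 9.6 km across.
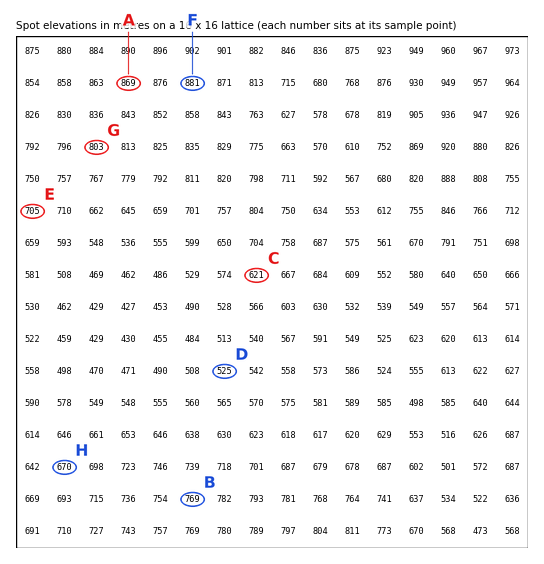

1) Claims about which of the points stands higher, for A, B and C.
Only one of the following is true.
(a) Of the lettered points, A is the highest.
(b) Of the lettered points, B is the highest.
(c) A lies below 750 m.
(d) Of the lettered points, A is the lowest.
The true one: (a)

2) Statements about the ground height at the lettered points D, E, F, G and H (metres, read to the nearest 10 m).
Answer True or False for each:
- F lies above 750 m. True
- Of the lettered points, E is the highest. False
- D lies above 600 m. False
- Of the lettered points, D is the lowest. True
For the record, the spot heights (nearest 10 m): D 530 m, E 700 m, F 880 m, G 800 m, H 670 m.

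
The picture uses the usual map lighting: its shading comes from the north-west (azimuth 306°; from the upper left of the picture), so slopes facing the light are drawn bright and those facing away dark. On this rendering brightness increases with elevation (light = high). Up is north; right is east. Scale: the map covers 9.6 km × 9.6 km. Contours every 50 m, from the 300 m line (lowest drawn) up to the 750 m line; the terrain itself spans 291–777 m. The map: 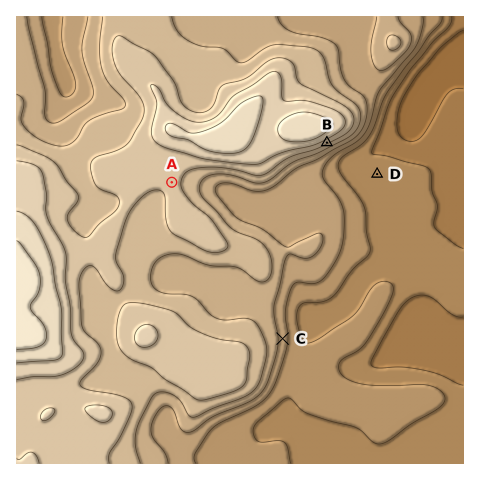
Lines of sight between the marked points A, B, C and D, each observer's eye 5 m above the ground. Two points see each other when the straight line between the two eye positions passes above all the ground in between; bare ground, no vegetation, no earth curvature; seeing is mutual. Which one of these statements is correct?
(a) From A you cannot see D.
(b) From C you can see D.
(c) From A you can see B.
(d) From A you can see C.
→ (a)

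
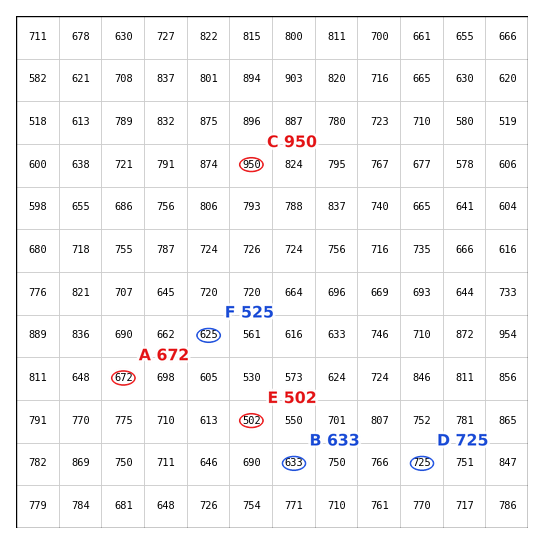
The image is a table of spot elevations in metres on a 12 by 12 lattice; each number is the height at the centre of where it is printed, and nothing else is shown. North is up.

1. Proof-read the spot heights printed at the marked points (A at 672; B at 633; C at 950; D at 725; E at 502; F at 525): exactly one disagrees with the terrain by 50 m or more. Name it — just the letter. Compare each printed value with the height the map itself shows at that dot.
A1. F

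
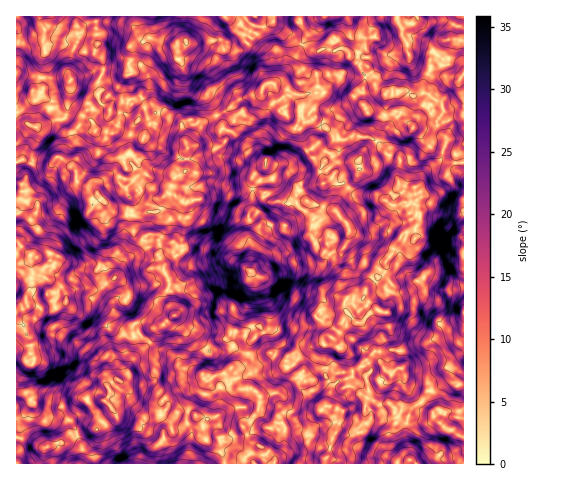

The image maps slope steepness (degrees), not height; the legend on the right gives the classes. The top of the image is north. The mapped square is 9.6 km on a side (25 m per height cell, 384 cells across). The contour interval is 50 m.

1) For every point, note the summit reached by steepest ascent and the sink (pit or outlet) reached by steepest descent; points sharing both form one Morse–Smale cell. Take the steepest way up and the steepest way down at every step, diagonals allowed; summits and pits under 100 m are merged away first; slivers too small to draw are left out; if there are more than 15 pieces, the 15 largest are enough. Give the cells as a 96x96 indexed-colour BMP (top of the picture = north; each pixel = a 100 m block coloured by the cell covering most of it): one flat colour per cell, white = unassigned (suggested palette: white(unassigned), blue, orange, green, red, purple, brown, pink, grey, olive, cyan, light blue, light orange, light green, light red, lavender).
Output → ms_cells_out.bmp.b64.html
<image width="96" height="96" href="data:image/bmp;base64,Qk12EgAAAAAAAHYAAAAoAAAAYAAAAGAAAAABAAQAAAAAAAASAAATCwAAEwsAABAAAAAAAAAA////ALR3HwAOf/8ALKAsACgn1gC9Z5QAS1aMAMJ34wB/f38AIr28AM++FwDox64AeLv/AIrfmACWmP8A1bDFAAAAAAAAAAAAD//////////////////yIiIiIiEREREREczMzMzMzMzMzAAAAAAAAAAAAAAAAAAAD/////////////////8iIiIiIiIRERERERzMzMzMzMzMzAAAAAAAAAAAAAAAAAAA//////////////////8iIiIiIiIhERERERzMzMzMzMzMzAAAAAAAAAAAAAAAAAAA//////////////////IiIiIiIiIhERERERzMzMzMzMzMzAAAAAAAAAAAMzMwAAAAD////////////////yIiIiIiIiIhERERERHMzMzMzMzMzAAAAAAAAAMzMzMzMAAAD/////////L/////8iIiIiIiIiIhERERERHMzMzMzMzMwAAAAAAAADMzMzMzMwAAD///////8iIv////IiIiIiIiIiIhERERERHMAAzMzMzMwAAAAAAAADMzMzMzMzMzD//////yIiIv////IiIiIiIiIiIiEREREREQAADMzMzMwAAAAAAAADMzMzMzMzMzM////yIiIiIv////IiIiIiIiIiIhEREREREQAAAMzMzMzAAAAAAAADMzMzMzMzMzMz//IiIiIiL/////IiIiIiIiIhERERERERERAAAAzMzMzAAAAAAAADMzMzMzMzMzMzPyIiIiIiL///8iIiIiIiIiIRERERERERERAAAAzMzMzAAAAAAAADMzMzMzMzMzMzMyIiIiIiIiIiIiIiIiIiIiERERERERERERAAAAzMzMzMAAAAAAADMzMzMzMzMzMzMiIiIiIiIiIiIiIiIiIiIiEREREREREREczMzMzMzMzMwAAAAAADMzMzMzMzMzMzIiIiIiIiIiIiIiIiIiIiIiERERERERERERzMzMzMzMzMzAAAAAADMzMzMzMzMzMzMiIiIiIiIiIiIiIiIiIiIiERERERERERERzMzMzMzMzMREAAAAADMzMzMzMzMzMzMiIiIiIiIiIiIiIiIiIiIhERERERERERERHMzMzMzMzEREAAAAADMzMzMzMzMzMzMiIiIiIiIiIiIiIiIiIhERERERERERERERHMzMzMzMxEREREAAADMzMzMzMzMzMzMyIiIiIiIiIiIiIiIiIhERERERERERERERHMzMzMzMxEREREQAADMzMzMzMzMzMzMzMyIiIiIiIiIiIiIiIREREREREREREREREQAAAMzMxERERERAADMzMzMzMzMzMzMzMyIiIiIiIiKZIiIiIREREREREREREREREQAAAAzMxEREREREADMzMzMzMzMzMzMzMyIiIiIiIpmZIiIiIRIiEREREREREREREQAAAARERERERERERDMzMzMzMzMzMzMzMyIiIiIiKZmSIiIiIiIiIREREREREREREQEQAERERERERERERDMzMzMzMzMzMzMzMzIiIiIiKZmSIiIiIiIiIiEREREREREREBEREURERERERERERDMzMzMzMzMzMzMzMzMiIiIpmZmZIiIiIiIiIiEREREREREREREREURERERERERERDMzMzMzMzMzMzMzMzMiIimZmZmZkiIiIiIiIiIREREREREREREREURERERERERERDMzMzMzMzMzMzMzMzMiKZmZmZmZmSIiIiIiIiIREREREREREREREURERERERERERDMzMzMzMzMzMzMzMzMimZmZmZmZmZkiIiIiIiIREREREREREREREURERERERERERDMzMzMzMzMzMzMzMwIpmZmZmZmZmZmZIiIiIiERERERERERERERFERERERERERERDMzMzMzMzMzMzMzAAmZmZmZmZmZmZmZIiIiIiERERERERERERERRERERERERERERDMzMzMzMzMzMzAAAAmZkAmZmZmZmZmZIiIiIhEREREREREREREURERERERERERERDMzMzMzMzMzMwAAAAAAAACZmZmZmZmZIiIiIhERERERERERERFERERERERERERERDMzMzMzMzMzMAAAAAAAAAAJmZmZmZmZkiIiIhEREREREREREREURERERERERERERDMzMzMzMzMAAAAAAAAAAAAAmZmZmZmZmSIiIhERERERERERERERRERERERERERERDMzMzMzMwAAAAAAAAAAAAAJmZmZmZmZmZIiIhERERERERERERERERFERERERERERDMzMzMzMAAAAAAAAAAAAAAJmZmZmZmZmZIiIhERERERERERERERERRERERERERERDMzMzMzMAAAAAAAAAAAAAAJmZmZmZmZmZkiIhERERERERERERERERRERERERERERDMzMzMzMAAAAAAAAAAAAACZmZmZmZmZmZkiIRERERERERERERERERFERERERERERDMzMzMzMzAAAAAAAAAAAAAJmZmZmZmZmZkiIRERERERERERERERERFERERERERERDMzMzMzMzMzMzAAAAAAAAAJmZmZmZmZmZkiERERERERERERERERERFERERERERERDMzMzMzMzMzMzMAAAAAAAAJmZmZmZmZmZkiERERERERERERERERERFERERERERERDMzMzMzMzMzMzZmAAAAAAAAAJmZmZmZmZkiIiERERERERERERERERRERERERERERDMzMzMzMzMzM2ZmAAAAAAAAAAmZmZmZmZkiIiIiERERERERERERERRERERERERERDMzMzMzMzMzNmZmYAAAAAAAAAAJmZmZmXciIiIiIhERERERERERERRERERERERERDMzMzMzNmZmZmZmYAAAAAAAAAAAAJmZd3ciIiIiIiIiIhERERERERRERERERERERDMzYzM2ZmZmZmZmZmAAAAAAAAAAAAAHd3ciIiIiIiIiIiERERERERFERERERERERDNmZmZmZmZmZmZmZmYAAAAAAAAAAAd3d3ciIiIiIiIiIiIREREREREURERERERERDZmZmZmZmZmZmZmZmZgAAAAAAAAd3d3d3ciIiIiIiIiIiIiEREREREURERERERERDZmZmZmZmZmZmZmZmZgAAAHd3d3d3d3d3ciIiIiIiIiIiIiIRERERERRERERERERDZmZmZmZmZmZmZmZmZ3AAB3d3d3d3d3d3ciIiIiIiIiIiIiIRERERERRERERERERDZmZmZmZmZmZmZmZmd3d3d3d3d3d3d3d3ciIiIiIiIiIiIiIRERERERERFERERERDNmZmZmZmZmZmZmZmd3d3d3d3d3d3d3d3ciIiIiIiIiIiIiIRERERERERFERERERDM2ZmZmZmZmZmZmZmd3d3d3d3d3d3d3d3ciIiIiIiIiIiIiIRERERERERFERERERDY2ZmZmZmZmZmZmZmd3d3d3d3d3d3d3d3ciIiIiIiIiIiIiERERERERERFERERERDMzZmZmZmZmZmZmZnd3d3d3d3d3d3d3d3ciIiIiIiIiIiIhERERERERERFERERERGMzNmZmZmZmZmZnd3d3d3d3d3d3d3d3d3ciIiIiIiIiIiIhERERERERERRERERERAYzZmZmZmZmZmZ3d3d3d3d3d3d3d3d3d3ciIiIiIiIiIiIhERERERERERRERERERAZmZmZmZmZmdmd3d3d3d3d3cAB3d3d3d3ciIiAAAiIiIiIhERERERERERFERERERAZmZmZmZmZmZ3d3d3d3fd13AAAAd3d3d3dyIgAAACIiIiIiERERERERERFERERERAZmZmZmZmZmB3d3d3d3fd3QAAAAB3d3AAdyAAAAAAIiIiIiIRERERERERFERERERAZmZmZmZmZgAHd3d3d33d3QAAAAAAAAAAAAAAAAAAACIiIiIhEREREREABERERERABmZmZmZmAAAHd3d3d93d3dAAAAAAAAAAAAAAAAAAAAACIiIhERERERAAAERERERABmZmZmZmAAAAd3d3fd3d3dAAAAAAAAAAAAAAAAAAAAACIiIiERERERAAAERERERAAGZmZmZmAAAAAHd3fd3d3d3QAAAAAAAAAAAAAAAAAAAiIiIiERERERAAAAREREQAAGZmZmZgAAAAAAd33d3d3d3QAAAAAAAAAAAAAAAAAAAiIiIiERERERAAAABEREAAAAAABmYAAAAAAAAH3d3d3d3QAAAAAAAAAAAAAAAAAAACIiIiERERERAAAAAERAAO7gAAAGAAAAAAAAAA3d3d3d3QAAAAAAAAAAAAAAAAAAIiIAAAARERERAAAAAAAAVe7gAAAAAAAAAAAAAA3d3d3d3QAAAAAAAAAAAAAAAAACIiAAAAARERAAAAAAAAAAVe7uAAAAAAAAAAAAAA3d3d3d3dAAAAAAAAAAAAAAAAACIAAAAAABERAAAAAAAFVVVe7uAAAAAAAAAAAAAA3d3d3d3dAAAAAAAAAAAAAAAAAAAAAAAAAAEQAAAAAAVVVVVe7u4AAAAAAAAAAAAA3d3d3d3dAAAAAAAAAAAAAAAAAAAAAAAAAAAAAAAAAFVVVVVe7u4AAAAAAAAAAAAAiI3d3d3d0AAAAAAAAAAAAAAAAAAAC7u7u7uwAAAAAFVVVVVe7u4AAAAAAAAO7u7uiI3d3d3d3QAAAAAAAAAAAAAAAAAAu7u7u7uwAAAABVVVVVVe7u4AAAAAAADu7u7uiIjd3d3d3dAAAAAAAAAAAAAAAAALu7u7u7uwAAAAVVVVVVVe7u7u4AAAAA7u7u7uiIiN3d3d3d0AAAAAAAAAAAAACwu7u7u7u7uwAAAFVVVVVVVe7u7u7u4AAO7u7u7oiIiN3d3d3d3QAAAAAAAAAAAAu7u7u7u7u7uwAABVVVVVVVVe7u7u7u4A7u7u7oiIiIiI3d3d3d3dqgAAAAAAAAAAu7u7u7u7u1VVVVVVVVVVVVVe7u7u7u7u7u7uiIiIiIiN3d3d3d3aqqAAAAAAAAAAu7u7u7u7u1VVVVVVVVVVVVVe7u7u7u7u7u7oiIiIiIiN3d3d3d3aqqoAAAAAAAAAu7u7u7u7tVVVVVVVVVVVVVVe7u7u7u7u7u7oiIiIiIiI3d3d3dqqqqqqAAAAAAAAu7u7u7u7tVVVVVVVVVVVVVVe7u7u7u7u7u7oiIiIiIiIjd3d2qqqqqqqqqAAAAC7u7u7u7u7tVVVVVVVVVVVVVVe7u7u7u7u7u7oiIiIiIiIjd3dqqqqqqqqqqoAALu7u7u7u7u7tVVVVVVVVVVVVVVe7u7u7u7u7u7oiIiIiIiIiN3aqqqqqqqqqqqgu7u7u7u7u7u7u1VVVVVVVVVVVVVe7u7u7u4O7u7oiIiIiIiIiI3aqqqqqqqqqqqqqru7u7u7u7u7u1VVVVVVVVVVVVVeAAAAAAAAAO7oiIgIiIiIiIjaqqqqqqqqqqqqqqu7u7u7u7u7u1VVVVVVVVVVVVVQAAAAAAAAAAAAAAAAiIiIiIiKqqqqqqqqqqqqqqu7u7u7u7u7tVVVVVVVVVVVVVVQAAAAAAAAAAAAAAAIiIiIiIiKqqqqqqqqqqqqqqq7u7u7u7u7tVVVVVVVVVVVVVVQAAAAAAAAAAAAAAAAiIiIiIiqqqqqqqqqqqqqqqqru7u7u7u7tVVVVVVVVVVVVVVQAAAAAAAAAAAAAAAAiIiIiIiqqqqqqqqqqqqqqqqru7u7u7uwAAAFVVVVVVVVVVVQAAAAAAAAAAAAAAAAiIiIiIiqqqqqqqqqqqqqqqqqu7C7u7sAAAAFVVVVVVVVVVVQAAAAAAAAAAAAAAAAiIiIiIiKqqqqqqqqqqqqqqqqsAAAAAAAAABVVVVVVVVVVVVQAAAAAAAAAAAAAAAAAIiIiIiIiIiqqoqqqqqqqqqgAAAAAAAAAAVVVVVVVVVVVVVQAAAAAAAAAAAAAAAACIiIiIiIiIiIiIiqqKqqqqoAAAAAAAAAAAVVVVVVVVVVVVVQAAAAAAAAAAAAAAAACIiIiIiIiIiIiIiIiIqqqqoAAAAAAAAAAAVVVVVVVVVVVVVQAAAAAAAAAAAAAAAAiIiIiIiIiIiIiIiIiIqqqgAAAAAAAAAAAAVVVVVVVVVVVVVQAAAAAAAAAAAAAAAAiIiIiIiIiIiIiIiIiIiIAAAAAAAAAAAAAABVVVVVVVVVVVVQAAAAAAAAAAAAAAAACIiIiIiIiIiIiIiIiIiIAAAAAAAAAAAAAAAFVVVVVVVVVVVQ=="/>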